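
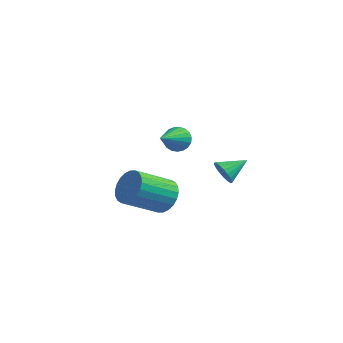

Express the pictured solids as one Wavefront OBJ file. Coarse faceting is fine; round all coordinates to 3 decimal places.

v -2.033 0.71 3.427
v -1.793 1.015 4.034
v -1.807 -0.91 4.153
v -2.087 0.997 4.085
v -2.372 0.93 4.024
v -2.599 0.824 3.859
v -2.727 0.699 3.619
v -2.736 0.576 3.346
v -2.623 0.476 3.088
v -2.408 0.416 2.888
v -2.129 0.408 2.781
v -1.833 0.451 2.786
v -1.571 0.54 2.902
v -1.39 0.658 3.109
v -1.319 0.785 3.371
v -1.373 0.899 3.642
v -1.54 0.981 3.877
v -0.786 -1.935 1.204
v 0.087 -2.245 1.415
v -0.721 -3.834 2.427
v -1.594 -3.525 2.216
v 0.017 -2.025 1.705
v -0.792 -3.614 2.717
v -0.176 -1.791 1.918
v -0.985 -3.38 2.93
v -0.462 -1.579 2.023
v -1.27 -3.168 3.035
v -0.796 -1.421 2.003
v -1.605 -3.01 3.015
v -1.13 -1.342 1.861
v -1.938 -2.931 2.873
v -1.411 -1.353 1.62
v -2.219 -2.942 2.632
v -1.596 -1.453 1.315
v -2.405 -3.042 2.327
v -1.659 -1.626 0.993
v -2.467 -3.215 2.005
v -1.588 -1.846 0.703
v -2.397 -3.435 1.715
v -1.395 -2.08 0.49
v -2.204 -3.669 1.502
v -1.11 -2.292 0.385
v -1.918 -3.881 1.397
v -0.775 -2.45 0.405
v -1.584 -4.039 1.417
v -0.442 -2.529 0.547
v -1.25 -4.118 1.559
v -0.161 -2.518 0.788
v -0.969 -4.107 1.8
v 0.025 -2.418 1.093
v -0.784 -4.007 2.105
v -0.601 2.305 1.045
v -0.253 1.872 1.503
v 0.001 3.395 1.615
v -0.062 1.887 1.273
v 0.037 1.974 1.004
v 0.025 2.118 0.742
v -0.096 2.294 0.532
v -0.304 2.472 0.411
v -0.563 2.622 0.399
v -0.829 2.716 0.499
v -1.055 2.74 0.693
v -1.203 2.688 0.948
v -1.247 2.57 1.22
v -1.18 2.406 1.461
v -1.012 2.225 1.631
v -0.773 2.058 1.698
v -0.505 1.933 1.653
f 2 1 4
f 2 4 3
f 4 1 5
f 4 5 3
f 5 1 6
f 5 6 3
f 6 1 7
f 6 7 3
f 7 1 8
f 7 8 3
f 8 1 9
f 8 9 3
f 9 1 10
f 9 10 3
f 10 1 11
f 10 11 3
f 11 1 12
f 11 12 3
f 12 1 13
f 12 13 3
f 13 1 14
f 13 14 3
f 14 1 15
f 14 15 3
f 15 1 16
f 15 16 3
f 16 1 17
f 16 17 3
f 17 1 2
f 17 2 3
f 19 18 22
f 19 22 20
f 20 22 23
f 20 23 21
f 22 18 24
f 22 24 23
f 23 24 25
f 23 25 21
f 24 18 26
f 24 26 25
f 25 26 27
f 25 27 21
f 26 18 28
f 26 28 27
f 27 28 29
f 27 29 21
f 28 18 30
f 28 30 29
f 29 30 31
f 29 31 21
f 30 18 32
f 30 32 31
f 31 32 33
f 31 33 21
f 32 18 34
f 32 34 33
f 33 34 35
f 33 35 21
f 34 18 36
f 34 36 35
f 35 36 37
f 35 37 21
f 36 18 38
f 36 38 37
f 37 38 39
f 37 39 21
f 38 18 40
f 38 40 39
f 39 40 41
f 39 41 21
f 40 18 42
f 40 42 41
f 41 42 43
f 41 43 21
f 42 18 44
f 42 44 43
f 43 44 45
f 43 45 21
f 44 18 46
f 44 46 45
f 45 46 47
f 45 47 21
f 46 18 48
f 46 48 47
f 47 48 49
f 47 49 21
f 48 18 50
f 48 50 49
f 49 50 51
f 49 51 21
f 50 18 19
f 50 19 51
f 51 19 20
f 51 20 21
f 53 52 55
f 53 55 54
f 55 52 56
f 55 56 54
f 56 52 57
f 56 57 54
f 57 52 58
f 57 58 54
f 58 52 59
f 58 59 54
f 59 52 60
f 59 60 54
f 60 52 61
f 60 61 54
f 61 52 62
f 61 62 54
f 62 52 63
f 62 63 54
f 63 52 64
f 63 64 54
f 64 52 65
f 64 65 54
f 65 52 66
f 65 66 54
f 66 52 67
f 66 67 54
f 67 52 68
f 67 68 54
f 68 52 53
f 68 53 54



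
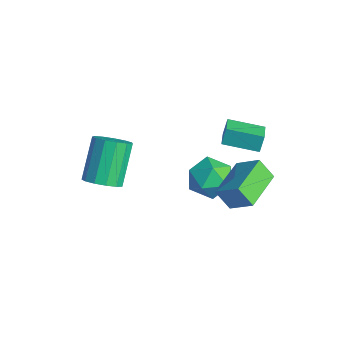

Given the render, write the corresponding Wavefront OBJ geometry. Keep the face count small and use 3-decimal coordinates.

v -2.279 -3.1 -1.401
v -1.516 -2.793 -1.115
v -2.519 -1.833 0.527
v -3.281 -2.14 0.241
v -1.695 -2.455 -1.422
v -2.698 -1.495 0.22
v -2.059 -2.322 -1.722
v -3.062 -1.362 -0.08
v -2.493 -2.435 -1.92
v -3.496 -1.476 -0.278
v -2.858 -2.76 -1.954
v -3.861 -1.801 -0.312
v -3.04 -3.193 -1.812
v -4.043 -2.233 -0.17
v -2.98 -3.596 -1.539
v -3.983 -2.636 0.103
v -2.697 -3.842 -1.223
v -3.7 -2.882 0.419
v -2.281 -3.852 -0.963
v -3.284 -2.892 0.679
v -1.865 -3.623 -0.842
v -2.868 -2.663 0.799
v -1.58 -3.228 -0.899
v -2.583 -2.269 0.743
v -2.23 2.282 -2.651
v -1.174 2.346 -3.001
v -1.866 0.714 -1.839
v -0.81 0.778 -2.189
v -1.185 1.487 -1.415
v -1.41 2.457 -1.917
v -1.63 0.603 -2.923
v -1.855 1.573 -3.425
v -0.803 1.309 -3.169
v -0.528 1.855 -2.237
v -2.512 1.205 -2.603
v -2.237 1.751 -1.671
v 1.17 0.626 2.684
v 1.051 0.889 3.441
v 0.291 1.145 2.365
v 0.171 1.408 3.121
v 2.029 1.892 2.379
v 1.909 2.155 3.135
v 1.149 2.411 2.059
v 1.03 2.674 2.816
v 1.37 0.264 -0.171
v 2.25 0.838 0.595
v 0.19 1.858 -0.011
v 1.07 2.432 0.755
v 1.85 0.708 -1.055
v 2.73 1.282 -0.289
v 0.67 2.302 -0.895
v 1.55 2.876 -0.129
f 2 1 5
f 2 5 3
f 3 5 6
f 3 6 4
f 5 1 7
f 5 7 6
f 6 7 8
f 6 8 4
f 7 1 9
f 7 9 8
f 8 9 10
f 8 10 4
f 9 1 11
f 9 11 10
f 10 11 12
f 10 12 4
f 11 1 13
f 11 13 12
f 12 13 14
f 12 14 4
f 13 1 15
f 13 15 14
f 14 15 16
f 14 16 4
f 15 1 17
f 15 17 16
f 16 17 18
f 16 18 4
f 17 1 19
f 17 19 18
f 18 19 20
f 18 20 4
f 19 1 21
f 19 21 20
f 20 21 22
f 20 22 4
f 21 1 23
f 21 23 22
f 22 23 24
f 22 24 4
f 23 1 2
f 23 2 24
f 24 2 3
f 24 3 4
f 25 36 30
f 25 30 26
f 25 26 32
f 25 32 35
f 25 35 36
f 26 30 34
f 30 36 29
f 36 35 27
f 35 32 31
f 32 26 33
f 28 34 29
f 28 29 27
f 28 27 31
f 28 31 33
f 28 33 34
f 29 34 30
f 27 29 36
f 31 27 35
f 33 31 32
f 34 33 26
f 38 40 37
f 41 38 37
f 37 40 39
f 39 41 37
f 38 44 40
f 42 38 41
f 42 44 38
f 40 44 39
f 43 41 39
f 39 44 43
f 43 42 41
f 44 42 43
f 46 48 45
f 49 46 45
f 45 48 47
f 47 49 45
f 46 52 48
f 50 46 49
f 50 52 46
f 48 52 47
f 51 49 47
f 47 52 51
f 51 50 49
f 52 50 51



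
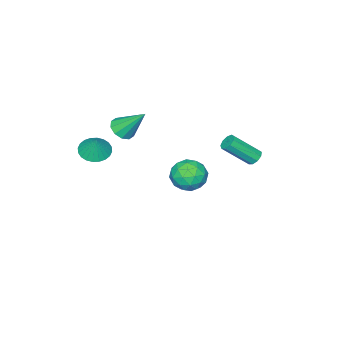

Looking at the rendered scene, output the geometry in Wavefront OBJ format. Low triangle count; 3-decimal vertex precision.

v -1.342 -3.558 -0.205
v -1.022 -4.077 0.314
v -1.718 -2.262 1.325
v -0.661 -3.781 0.151
v -0.56 -3.4 -0.147
v -0.758 -3.079 -0.467
v -1.179 -2.942 -0.687
v -1.662 -3.04 -0.723
v -2.023 -3.336 -0.561
v -2.124 -3.717 -0.262
v -1.926 -4.038 0.058
v -1.505 -4.175 0.278
v -2.947 4.127 0.171
v -2.51 4.345 -0.006
v -1.496 3.352 1.272
v -1.933 3.133 1.449
v -2.647 4.543 0.256
v -1.633 3.549 1.534
v -2.924 4.546 0.479
v -1.91 3.552 1.756
v -3.212 4.353 0.557
v -2.198 3.359 1.835
v -3.376 4.054 0.455
v -2.362 3.06 1.733
v -3.34 3.789 0.22
v -2.326 2.796 1.498
v -3.119 3.683 -0.038
v -2.105 2.689 1.24
v -2.818 3.784 -0.198
v -1.804 2.79 1.08
v -2.577 4.045 -0.185
v -1.563 3.052 1.092
v -4.268 -0.173 -4.323
v -3.287 -0.412 -4.795
v -3.873 -1.268 -2.945
v -2.892 -1.507 -3.417
v -3.078 -0.488 -3.005
v -3.323 0.188 -3.856
v -3.837 -1.868 -3.884
v -4.082 -1.192 -4.735
v -3.021 -1.46 -4.523
v -2.552 -0.607 -3.98
v -4.608 -1.073 -3.76
v -4.139 -0.22 -3.217
v -3.813 -0.197 -4.68
v -3.347 -1.483 -3.06
v -3.457 -0.885 -2.818
v -2.881 -1.025 -3.095
v -3.833 0.156 -4.128
v -3.257 0.016 -4.405
v -3.134 -0.029 -3.354
v -3.903 -1.696 -3.335
v -3.327 -1.836 -3.612
v -4.279 -0.655 -4.645
v -3.703 -0.795 -4.922
v -4.026 -1.651 -4.386
v -3.079 -0.953 -4.797
v -2.847 -1.596 -3.988
v -3.402 -1.809 -4.262
v -3.546 -1.411 -4.762
v -2.804 -0.452 -4.478
v -2.571 -1.095 -3.668
v -2.681 -0.496 -3.426
v -2.825 -0.099 -3.927
v -2.647 -1.067 -4.319
v -4.589 -0.585 -4.072
v -4.356 -1.228 -3.262
v -4.335 -1.581 -3.813
v -4.479 -1.184 -4.314
v -4.313 -0.084 -3.752
v -4.081 -0.727 -2.943
v -3.614 -0.269 -2.978
v -3.758 0.129 -3.478
v -4.513 -0.613 -3.421
v 1.012 -3.35 -0.562
v 1.872 -3.527 -0.764
v 1.368 -2.93 0.582
v 1.842 -3.195 -0.876
v 1.685 -2.888 -0.941
v 1.427 -2.65 -0.948
v 1.105 -2.519 -0.896
v 0.769 -2.515 -0.793
v 0.471 -2.637 -0.656
v 0.254 -2.869 -0.504
v 0.153 -3.173 -0.361
v 0.183 -3.504 -0.248
v 0.339 -3.812 -0.184
v 0.598 -4.05 -0.177
v 0.92 -4.181 -0.229
v 1.256 -4.185 -0.331
v 1.554 -4.062 -0.469
v 1.771 -3.831 -0.621
f 2 1 4
f 2 4 3
f 4 1 5
f 4 5 3
f 5 1 6
f 5 6 3
f 6 1 7
f 6 7 3
f 7 1 8
f 7 8 3
f 8 1 9
f 8 9 3
f 9 1 10
f 9 10 3
f 10 1 11
f 10 11 3
f 11 1 12
f 11 12 3
f 12 1 2
f 12 2 3
f 14 13 17
f 14 17 15
f 15 17 18
f 15 18 16
f 17 13 19
f 17 19 18
f 18 19 20
f 18 20 16
f 19 13 21
f 19 21 20
f 20 21 22
f 20 22 16
f 21 13 23
f 21 23 22
f 22 23 24
f 22 24 16
f 23 13 25
f 23 25 24
f 24 25 26
f 24 26 16
f 25 13 27
f 25 27 26
f 26 27 28
f 26 28 16
f 27 13 29
f 27 29 28
f 28 29 30
f 28 30 16
f 29 13 31
f 29 31 30
f 30 31 32
f 30 32 16
f 31 13 14
f 31 14 32
f 32 14 15
f 32 15 16
f 33 70 49
f 70 44 73
f 49 73 38
f 70 73 49
f 33 49 45
f 49 38 50
f 45 50 34
f 49 50 45
f 33 45 54
f 45 34 55
f 54 55 40
f 45 55 54
f 33 54 66
f 54 40 69
f 66 69 43
f 54 69 66
f 33 66 70
f 66 43 74
f 70 74 44
f 66 74 70
f 34 50 61
f 50 38 64
f 61 64 42
f 50 64 61
f 38 73 51
f 73 44 72
f 51 72 37
f 73 72 51
f 44 74 71
f 74 43 67
f 71 67 35
f 74 67 71
f 43 69 68
f 69 40 56
f 68 56 39
f 69 56 68
f 40 55 60
f 55 34 57
f 60 57 41
f 55 57 60
f 36 62 48
f 62 42 63
f 48 63 37
f 62 63 48
f 36 48 46
f 48 37 47
f 46 47 35
f 48 47 46
f 36 46 53
f 46 35 52
f 53 52 39
f 46 52 53
f 36 53 58
f 53 39 59
f 58 59 41
f 53 59 58
f 36 58 62
f 58 41 65
f 62 65 42
f 58 65 62
f 37 63 51
f 63 42 64
f 51 64 38
f 63 64 51
f 35 47 71
f 47 37 72
f 71 72 44
f 47 72 71
f 39 52 68
f 52 35 67
f 68 67 43
f 52 67 68
f 41 59 60
f 59 39 56
f 60 56 40
f 59 56 60
f 42 65 61
f 65 41 57
f 61 57 34
f 65 57 61
f 76 75 78
f 76 78 77
f 78 75 79
f 78 79 77
f 79 75 80
f 79 80 77
f 80 75 81
f 80 81 77
f 81 75 82
f 81 82 77
f 82 75 83
f 82 83 77
f 83 75 84
f 83 84 77
f 84 75 85
f 84 85 77
f 85 75 86
f 85 86 77
f 86 75 87
f 86 87 77
f 87 75 88
f 87 88 77
f 88 75 89
f 88 89 77
f 89 75 90
f 89 90 77
f 90 75 91
f 90 91 77
f 91 75 92
f 91 92 77
f 92 75 76
f 92 76 77



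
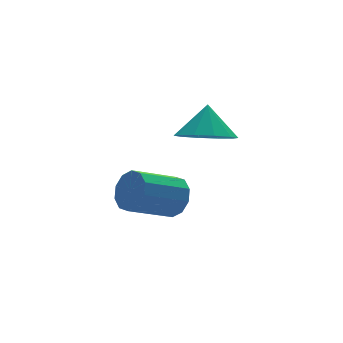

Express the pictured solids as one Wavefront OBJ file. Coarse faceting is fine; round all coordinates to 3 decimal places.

v -1.081 -1.445 0.553
v -0.251 -1.984 0.549
v -0.719 -0.895 1.627
v -0.14 -1.464 0.246
v -0.388 -0.937 0.06
v -0.902 -0.603 0.062
v -1.483 -0.591 0.252
v -1.911 -0.905 0.557
v -2.022 -1.425 0.859
v -1.773 -1.953 1.045
v -1.26 -2.286 1.043
v -0.679 -2.298 0.853
v -1.376 0.084 -2.848
v -1.091 0.515 -2.224
v -2.68 0.467 -1.467
v -2.964 0.036 -2.092
v -1.265 0.835 -2.567
v -2.853 0.787 -1.81
v -1.48 0.869 -3.018
v -3.069 0.821 -2.261
v -1.656 0.603 -3.404
v -3.244 0.555 -2.647
v -1.725 0.139 -3.577
v -3.313 0.091 -2.821
v -1.66 -0.347 -3.473
v -3.249 -0.395 -2.716
v -1.487 -0.667 -3.13
v -3.075 -0.715 -2.373
v -1.271 -0.701 -2.679
v -2.86 -0.749 -1.922
v -1.096 -0.435 -2.293
v -2.684 -0.483 -1.536
v -1.027 0.029 -2.119
v -2.615 -0.019 -1.363
f 2 1 4
f 2 4 3
f 4 1 5
f 4 5 3
f 5 1 6
f 5 6 3
f 6 1 7
f 6 7 3
f 7 1 8
f 7 8 3
f 8 1 9
f 8 9 3
f 9 1 10
f 9 10 3
f 10 1 11
f 10 11 3
f 11 1 12
f 11 12 3
f 12 1 2
f 12 2 3
f 14 13 17
f 14 17 15
f 15 17 18
f 15 18 16
f 17 13 19
f 17 19 18
f 18 19 20
f 18 20 16
f 19 13 21
f 19 21 20
f 20 21 22
f 20 22 16
f 21 13 23
f 21 23 22
f 22 23 24
f 22 24 16
f 23 13 25
f 23 25 24
f 24 25 26
f 24 26 16
f 25 13 27
f 25 27 26
f 26 27 28
f 26 28 16
f 27 13 29
f 27 29 28
f 28 29 30
f 28 30 16
f 29 13 31
f 29 31 30
f 30 31 32
f 30 32 16
f 31 13 33
f 31 33 32
f 32 33 34
f 32 34 16
f 33 13 14
f 33 14 34
f 34 14 15
f 34 15 16



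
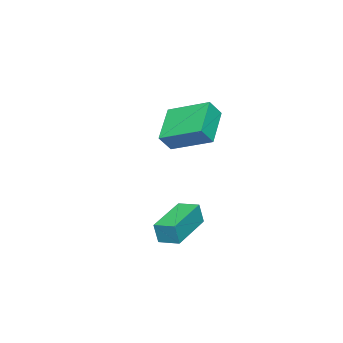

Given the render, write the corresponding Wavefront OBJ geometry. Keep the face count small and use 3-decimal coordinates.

v 1.088 2.934 -1.105
v 1.235 2.82 -0.224
v 1.092 3.787 -0.995
v 1.238 3.673 -0.114
v 3.042 2.967 -1.426
v 3.188 2.853 -0.545
v 3.045 3.82 -1.316
v 3.192 3.706 -0.435
v -2.966 0.655 2.209
v -3.024 2.427 2.892
v -1.463 1.066 1.269
v -1.521 2.838 1.952
v -2.459 0.402 2.908
v -2.517 2.174 3.591
v -0.956 0.813 1.968
v -1.014 2.585 2.651
f 2 4 1
f 5 2 1
f 1 4 3
f 3 5 1
f 2 8 4
f 6 2 5
f 6 8 2
f 4 8 3
f 7 5 3
f 3 8 7
f 7 6 5
f 8 6 7
f 10 12 9
f 13 10 9
f 9 12 11
f 11 13 9
f 10 16 12
f 14 10 13
f 14 16 10
f 12 16 11
f 15 13 11
f 11 16 15
f 15 14 13
f 16 14 15



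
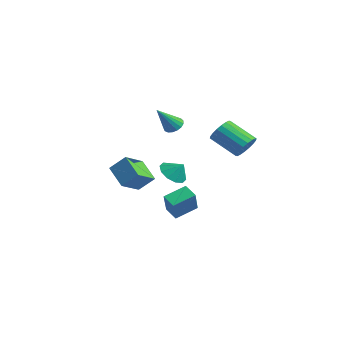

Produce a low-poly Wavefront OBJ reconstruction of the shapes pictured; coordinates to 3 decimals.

v 3.842 0.489 1.496
v 4.315 0.521 2.165
v 2.911 -0.217 3.193
v 2.438 -0.249 2.524
v 4.147 0.845 2.169
v 2.744 0.107 3.197
v 3.919 1.099 2.039
v 2.515 0.36 3.067
v 3.675 1.232 1.802
v 2.272 0.493 2.83
v 3.465 1.217 1.504
v 2.061 0.479 2.532
v 3.329 1.059 1.205
v 1.925 0.321 2.233
v 3.295 0.788 0.963
v 1.891 0.049 1.991
v 3.369 0.457 0.827
v 1.965 -0.281 1.855
v 3.536 0.133 0.823
v 2.133 -0.605 1.851
v 3.765 -0.12 0.953
v 2.361 -0.859 1.981
v 4.008 -0.253 1.19
v 2.605 -0.992 2.218
v 4.219 -0.239 1.488
v 2.815 -0.977 2.516
v 4.355 -0.081 1.787
v 2.951 -0.819 2.815
v 4.389 0.191 2.029
v 2.985 -0.548 3.057
v -1.309 -1.289 -4.527
v -1.154 0.069 -3.96
v -0.469 -1.204 -4.961
v -0.314 0.154 -4.394
v -0.506 -1.974 -3.106
v -0.351 -0.616 -2.539
v 0.334 -1.889 -3.54
v 0.489 -0.531 -2.973
v -4.055 0.929 -3.048
v -3.271 0.589 -3.486
v -3.465 1.291 -2.272
v -3.361 1.144 -3.676
v -3.715 1.617 -3.626
v -4.2 1.827 -3.356
v -4.629 1.695 -2.968
v -4.839 1.27 -2.611
v -4.749 0.715 -2.421
v -4.395 0.242 -2.47
v -3.91 0.032 -2.741
v -3.481 0.164 -3.128
v -0.791 -4.506 -1.831
v -2.138 -4.47 -0.931
v -1.25 -3.129 -2.573
v -2.597 -3.094 -1.674
v -0.183 -3.826 -0.946
v -1.53 -3.791 -0.047
v -0.642 -2.45 -1.689
v -1.989 -2.414 -0.789
v -3.64 0.711 0.893
v -3.337 1.173 1.254
v -3.48 -0.531 2.347
v -3.643 1.213 1.322
v -3.948 1.138 1.291
v -4.183 0.965 1.169
v -4.293 0.734 0.984
v -4.254 0.498 0.778
v -4.074 0.311 0.598
v -3.795 0.215 0.486
v -3.48 0.233 0.467
v -3.202 0.361 0.545
v -3.024 0.569 0.703
v -2.988 0.81 0.905
v -3.101 1.028 1.103
f 2 1 5
f 2 5 3
f 3 5 6
f 3 6 4
f 5 1 7
f 5 7 6
f 6 7 8
f 6 8 4
f 7 1 9
f 7 9 8
f 8 9 10
f 8 10 4
f 9 1 11
f 9 11 10
f 10 11 12
f 10 12 4
f 11 1 13
f 11 13 12
f 12 13 14
f 12 14 4
f 13 1 15
f 13 15 14
f 14 15 16
f 14 16 4
f 15 1 17
f 15 17 16
f 16 17 18
f 16 18 4
f 17 1 19
f 17 19 18
f 18 19 20
f 18 20 4
f 19 1 21
f 19 21 20
f 20 21 22
f 20 22 4
f 21 1 23
f 21 23 22
f 22 23 24
f 22 24 4
f 23 1 25
f 23 25 24
f 24 25 26
f 24 26 4
f 25 1 27
f 25 27 26
f 26 27 28
f 26 28 4
f 27 1 29
f 27 29 28
f 28 29 30
f 28 30 4
f 29 1 2
f 29 2 30
f 30 2 3
f 30 3 4
f 32 34 31
f 35 32 31
f 31 34 33
f 33 35 31
f 32 38 34
f 36 32 35
f 36 38 32
f 34 38 33
f 37 35 33
f 33 38 37
f 37 36 35
f 38 36 37
f 40 39 42
f 40 42 41
f 42 39 43
f 42 43 41
f 43 39 44
f 43 44 41
f 44 39 45
f 44 45 41
f 45 39 46
f 45 46 41
f 46 39 47
f 46 47 41
f 47 39 48
f 47 48 41
f 48 39 49
f 48 49 41
f 49 39 50
f 49 50 41
f 50 39 40
f 50 40 41
f 52 54 51
f 55 52 51
f 51 54 53
f 53 55 51
f 52 58 54
f 56 52 55
f 56 58 52
f 54 58 53
f 57 55 53
f 53 58 57
f 57 56 55
f 58 56 57
f 60 59 62
f 60 62 61
f 62 59 63
f 62 63 61
f 63 59 64
f 63 64 61
f 64 59 65
f 64 65 61
f 65 59 66
f 65 66 61
f 66 59 67
f 66 67 61
f 67 59 68
f 67 68 61
f 68 59 69
f 68 69 61
f 69 59 70
f 69 70 61
f 70 59 71
f 70 71 61
f 71 59 72
f 71 72 61
f 72 59 73
f 72 73 61
f 73 59 60
f 73 60 61



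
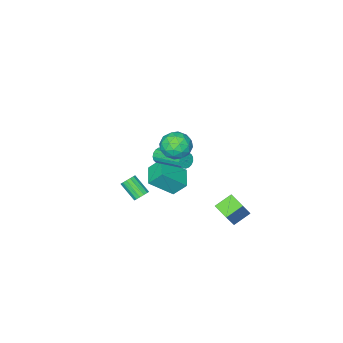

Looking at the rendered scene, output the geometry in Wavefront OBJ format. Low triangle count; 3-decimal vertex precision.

v -2.875 -2.241 -3.998
v -3.387 -1.616 -3.071
v -1.986 -1.159 -4.236
v -2.498 -0.535 -3.308
v -1.622 -3.005 -2.792
v -2.134 -2.381 -1.864
v -0.733 -1.924 -3.029
v -1.245 -1.299 -2.102
v 1.6 0.363 -1.291
v 1.77 0.076 -1.676
v 1.911 -0.97 -0.835
v 1.74 -0.683 -0.449
v 1.986 0.187 -1.574
v 2.127 -0.859 -0.732
v 2.098 0.346 -1.395
v 2.239 -0.7 -0.554
v 2.077 0.509 -1.189
v 2.218 -0.537 -0.347
v 1.928 0.633 -1.01
v 2.069 -0.413 -0.168
v 1.691 0.685 -0.906
v 1.832 -0.361 -0.064
v 1.429 0.65 -0.905
v 1.57 -0.396 -0.064
v 1.213 0.539 -1.008
v 1.354 -0.507 -0.166
v 1.101 0.38 -1.186
v 1.242 -0.666 -0.345
v 1.122 0.217 -1.393
v 1.263 -0.829 -0.551
v 1.271 0.093 -1.572
v 1.412 -0.953 -0.73
v 1.508 0.041 -1.676
v 1.649 -1.005 -0.834
v -0.421 2.296 3.718
v 0.25 2.476 4.407
v 0.67 1.544 2.853
v 1.341 1.724 3.542
v 0.612 1.097 3.721
v -0.062 1.562 4.256
v 0.982 2.458 3.004
v 0.308 2.923 3.539
v 1.117 2.577 3.965
v 0.888 1.735 4.408
v 0.032 2.285 2.852
v -0.197 1.443 3.295
v -0.181 2.452 4.139
v 1.101 1.568 3.121
v 0.673 1.199 3.227
v 1.067 1.306 3.631
v -0.364 1.914 4.05
v 0.03 2.02 4.454
v 0.243 1.21 4.051
v 0.89 2 2.806
v 1.284 2.106 3.21
v -0.147 2.714 3.629
v 0.247 2.821 4.033
v 0.677 2.81 3.209
v 0.723 2.617 4.284
v 1.364 2.175 3.775
v 1.153 2.607 3.459
v 0.756 2.88 3.774
v 0.588 2.123 4.544
v 1.229 1.681 4.036
v 0.801 1.312 4.141
v 0.405 1.585 4.455
v 1.098 2.182 4.285
v -0.309 2.339 3.224
v 0.332 1.897 2.716
v 0.515 2.435 2.805
v 0.119 2.708 3.119
v -0.444 1.845 3.485
v 0.197 1.403 2.976
v 0.164 1.14 3.486
v -0.233 1.413 3.801
v -0.178 1.838 2.975
v 0.259 0.346 1.585
v 0.468 0.533 1.123
v 0.209 2.521 1.814
v 0.001 2.334 2.275
v 0.214 0.517 1.075
v -0.044 2.505 1.765
v -0.029 0.462 1.143
v -0.287 2.45 1.833
v -0.206 0.38 1.313
v -0.464 2.368 2.003
v -0.276 0.291 1.544
v -0.535 2.278 2.235
v -0.224 0.214 1.786
v -0.483 2.201 2.476
v -0.061 0.167 1.981
v -0.32 2.155 2.671
v 0.175 0.161 2.085
v -0.084 2.149 2.775
v 0.431 0.198 2.075
v 0.172 2.186 2.765
v 0.647 0.269 1.953
v 0.388 2.257 2.643
v 0.775 0.357 1.746
v 0.516 2.345 2.436
v 0.784 0.443 1.502
v 0.526 2.431 2.193
v 0.673 0.507 1.278
v 0.415 2.494 1.968
v -3.197 1.848 -4.659
v -4.246 2.071 -4.057
v -3.154 2.883 -4.966
v -4.202 3.106 -4.363
v -2.198 2.274 -3.077
v -3.246 2.497 -2.474
v -2.154 3.309 -3.383
v -3.203 3.532 -2.781
f 2 4 1
f 5 2 1
f 1 4 3
f 3 5 1
f 2 8 4
f 6 2 5
f 6 8 2
f 4 8 3
f 7 5 3
f 3 8 7
f 7 6 5
f 8 6 7
f 10 9 13
f 10 13 11
f 11 13 14
f 11 14 12
f 13 9 15
f 13 15 14
f 14 15 16
f 14 16 12
f 15 9 17
f 15 17 16
f 16 17 18
f 16 18 12
f 17 9 19
f 17 19 18
f 18 19 20
f 18 20 12
f 19 9 21
f 19 21 20
f 20 21 22
f 20 22 12
f 21 9 23
f 21 23 22
f 22 23 24
f 22 24 12
f 23 9 25
f 23 25 24
f 24 25 26
f 24 26 12
f 25 9 27
f 25 27 26
f 26 27 28
f 26 28 12
f 27 9 29
f 27 29 28
f 28 29 30
f 28 30 12
f 29 9 31
f 29 31 30
f 30 31 32
f 30 32 12
f 31 9 33
f 31 33 32
f 32 33 34
f 32 34 12
f 33 9 10
f 33 10 34
f 34 10 11
f 34 11 12
f 35 72 51
f 72 46 75
f 51 75 40
f 72 75 51
f 35 51 47
f 51 40 52
f 47 52 36
f 51 52 47
f 35 47 56
f 47 36 57
f 56 57 42
f 47 57 56
f 35 56 68
f 56 42 71
f 68 71 45
f 56 71 68
f 35 68 72
f 68 45 76
f 72 76 46
f 68 76 72
f 36 52 63
f 52 40 66
f 63 66 44
f 52 66 63
f 40 75 53
f 75 46 74
f 53 74 39
f 75 74 53
f 46 76 73
f 76 45 69
f 73 69 37
f 76 69 73
f 45 71 70
f 71 42 58
f 70 58 41
f 71 58 70
f 42 57 62
f 57 36 59
f 62 59 43
f 57 59 62
f 38 64 50
f 64 44 65
f 50 65 39
f 64 65 50
f 38 50 48
f 50 39 49
f 48 49 37
f 50 49 48
f 38 48 55
f 48 37 54
f 55 54 41
f 48 54 55
f 38 55 60
f 55 41 61
f 60 61 43
f 55 61 60
f 38 60 64
f 60 43 67
f 64 67 44
f 60 67 64
f 39 65 53
f 65 44 66
f 53 66 40
f 65 66 53
f 37 49 73
f 49 39 74
f 73 74 46
f 49 74 73
f 41 54 70
f 54 37 69
f 70 69 45
f 54 69 70
f 43 61 62
f 61 41 58
f 62 58 42
f 61 58 62
f 44 67 63
f 67 43 59
f 63 59 36
f 67 59 63
f 78 77 81
f 78 81 79
f 79 81 82
f 79 82 80
f 81 77 83
f 81 83 82
f 82 83 84
f 82 84 80
f 83 77 85
f 83 85 84
f 84 85 86
f 84 86 80
f 85 77 87
f 85 87 86
f 86 87 88
f 86 88 80
f 87 77 89
f 87 89 88
f 88 89 90
f 88 90 80
f 89 77 91
f 89 91 90
f 90 91 92
f 90 92 80
f 91 77 93
f 91 93 92
f 92 93 94
f 92 94 80
f 93 77 95
f 93 95 94
f 94 95 96
f 94 96 80
f 95 77 97
f 95 97 96
f 96 97 98
f 96 98 80
f 97 77 99
f 97 99 98
f 98 99 100
f 98 100 80
f 99 77 101
f 99 101 100
f 100 101 102
f 100 102 80
f 101 77 103
f 101 103 102
f 102 103 104
f 102 104 80
f 103 77 78
f 103 78 104
f 104 78 79
f 104 79 80
f 106 108 105
f 109 106 105
f 105 108 107
f 107 109 105
f 106 112 108
f 110 106 109
f 110 112 106
f 108 112 107
f 111 109 107
f 107 112 111
f 111 110 109
f 112 110 111



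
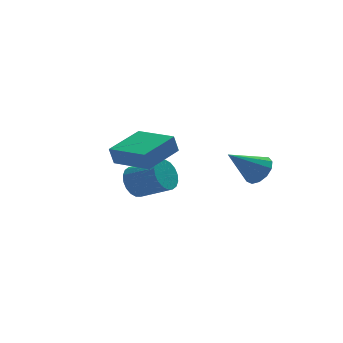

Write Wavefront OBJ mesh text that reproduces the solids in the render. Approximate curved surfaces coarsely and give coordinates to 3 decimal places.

v 4.443 -2.505 1.099
v 4.959 -2.759 1.684
v 3.017 -2.635 2.301
v 4.944 -2.298 1.715
v 4.769 -1.903 1.55
v 4.491 -1.699 1.242
v 4.198 -1.752 0.889
v 3.983 -2.043 0.602
v 3.914 -2.481 0.473
v 4.013 -2.927 0.543
v 4.248 -3.239 0.789
v 4.546 -3.318 1.133
v 4.811 -3.139 1.467
v 0.401 3.318 -2.014
v 0.838 3.207 -2.793
v 2.057 2.191 -1.965
v 1.619 2.302 -1.186
v 1.008 3.536 -2.641
v 2.227 2.52 -1.813
v 1.059 3.822 -2.365
v 2.278 2.806 -1.536
v 0.979 4.008 -2.019
v 2.198 2.992 -1.191
v 0.784 4.057 -1.673
v 2.003 3.041 -0.844
v 0.514 3.96 -1.394
v 1.733 2.944 -0.565
v 0.221 3.736 -1.238
v 1.44 2.72 -0.409
v -0.037 3.429 -1.235
v 1.182 2.413 -0.407
v -0.207 3.1 -1.387
v 1.012 2.084 -0.559
v -0.258 2.814 -1.664
v 0.961 1.798 -0.835
v -0.178 2.628 -2.009
v 1.041 1.612 -1.181
v 0.017 2.579 -2.356
v 1.236 1.563 -1.527
v 0.287 2.676 -2.635
v 1.506 1.66 -1.806
v 0.58 2.9 -2.791
v 1.799 1.884 -1.962
v -1.644 -1.402 1.798
v -1.852 -1.382 2.653
v -0.069 -0.274 2.156
v -0.277 -0.254 3.011
v -0.523 -3.066 2.109
v -0.731 -3.046 2.964
v 1.052 -1.938 2.467
v 0.844 -1.918 3.322
f 2 1 4
f 2 4 3
f 4 1 5
f 4 5 3
f 5 1 6
f 5 6 3
f 6 1 7
f 6 7 3
f 7 1 8
f 7 8 3
f 8 1 9
f 8 9 3
f 9 1 10
f 9 10 3
f 10 1 11
f 10 11 3
f 11 1 12
f 11 12 3
f 12 1 13
f 12 13 3
f 13 1 2
f 13 2 3
f 15 14 18
f 15 18 16
f 16 18 19
f 16 19 17
f 18 14 20
f 18 20 19
f 19 20 21
f 19 21 17
f 20 14 22
f 20 22 21
f 21 22 23
f 21 23 17
f 22 14 24
f 22 24 23
f 23 24 25
f 23 25 17
f 24 14 26
f 24 26 25
f 25 26 27
f 25 27 17
f 26 14 28
f 26 28 27
f 27 28 29
f 27 29 17
f 28 14 30
f 28 30 29
f 29 30 31
f 29 31 17
f 30 14 32
f 30 32 31
f 31 32 33
f 31 33 17
f 32 14 34
f 32 34 33
f 33 34 35
f 33 35 17
f 34 14 36
f 34 36 35
f 35 36 37
f 35 37 17
f 36 14 38
f 36 38 37
f 37 38 39
f 37 39 17
f 38 14 40
f 38 40 39
f 39 40 41
f 39 41 17
f 40 14 42
f 40 42 41
f 41 42 43
f 41 43 17
f 42 14 15
f 42 15 43
f 43 15 16
f 43 16 17
f 45 47 44
f 48 45 44
f 44 47 46
f 46 48 44
f 45 51 47
f 49 45 48
f 49 51 45
f 47 51 46
f 50 48 46
f 46 51 50
f 50 49 48
f 51 49 50



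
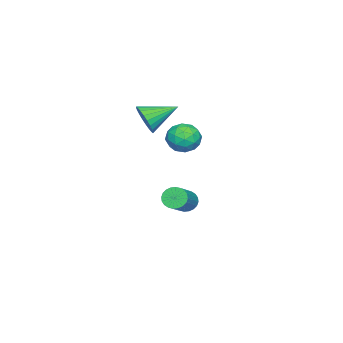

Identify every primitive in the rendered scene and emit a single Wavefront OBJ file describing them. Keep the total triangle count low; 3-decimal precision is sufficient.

v 2.032 -2.414 2.387
v 2.486 -2.409 3.152
v 0.928 -1.206 3.033
v 2.652 -2.161 2.973
v 2.723 -1.953 2.705
v 2.689 -1.814 2.388
v 2.555 -1.767 2.071
v 2.342 -1.818 1.802
v 2.081 -1.96 1.622
v 1.813 -2.172 1.559
v 1.578 -2.42 1.621
v 1.412 -2.667 1.8
v 1.341 -2.876 2.068
v 1.375 -3.014 2.385
v 1.509 -3.061 2.702
v 1.722 -3.01 2.971
v 1.983 -2.868 3.151
v 2.252 -2.657 3.214
v -0.737 -1.583 -4.135
v -0.396 -1.495 -4.693
v 1.217 -1.33 -3.684
v 0.877 -1.417 -3.125
v -0.458 -1.252 -4.634
v 1.155 -1.087 -3.624
v -0.563 -1.06 -4.498
v 1.05 -0.894 -3.489
v -0.694 -0.947 -4.307
v 0.919 -0.782 -3.298
v -0.831 -0.931 -4.09
v 0.782 -0.766 -3.081
v -0.954 -1.014 -3.88
v 0.659 -0.849 -2.87
v -1.044 -1.184 -3.708
v 0.569 -1.018 -2.699
v -1.087 -1.414 -3.602
v 0.526 -1.249 -2.592
v -1.077 -1.67 -3.576
v 0.536 -1.505 -2.567
v -1.015 -1.913 -3.636
v 0.598 -1.748 -2.626
v -0.91 -2.106 -3.771
v 0.703 -1.94 -2.762
v -0.779 -2.218 -3.962
v 0.834 -2.053 -2.953
v -0.642 -2.234 -4.179
v 0.971 -2.069 -3.17
v -0.519 -2.151 -4.39
v 1.094 -1.986 -3.38
v -0.429 -1.982 -4.561
v 1.184 -1.816 -3.552
v -0.386 -1.751 -4.668
v 1.227 -1.586 -3.658
v 2.287 0.461 1.999
v 2.969 0.576 1.433
v 3.071 -0.496 2.747
v 3.753 -0.381 2.181
v 3.518 0.278 2.737
v 3.033 0.87 2.274
v 3.007 -0.79 1.906
v 2.522 -0.198 1.443
v 3.413 -0.197 1.375
v 3.729 0.463 1.888
v 2.311 -0.383 2.292
v 2.627 0.277 2.805
v 2.559 0.603 1.65
v 3.481 -0.523 2.53
v 3.343 -0.135 2.857
v 3.743 -0.068 2.523
v 2.597 0.775 2.145
v 2.998 0.843 1.812
v 3.321 0.667 2.578
v 3.042 -0.763 2.368
v 3.443 -0.695 2.035
v 2.297 0.148 1.657
v 2.697 0.215 1.323
v 2.719 -0.587 1.602
v 3.221 0.216 1.283
v 3.682 -0.347 1.723
v 3.243 -0.587 1.561
v 2.959 -0.239 1.289
v 3.407 0.604 1.585
v 3.867 0.041 2.025
v 3.73 0.428 2.351
v 3.445 0.776 2.08
v 3.668 0.149 1.551
v 2.173 0.039 2.155
v 2.633 -0.524 2.595
v 2.595 -0.696 2.1
v 2.31 -0.348 1.829
v 2.358 0.427 2.457
v 2.819 -0.136 2.897
v 3.081 0.319 2.891
v 2.797 0.667 2.619
v 2.372 -0.069 2.629
f 2 1 4
f 2 4 3
f 4 1 5
f 4 5 3
f 5 1 6
f 5 6 3
f 6 1 7
f 6 7 3
f 7 1 8
f 7 8 3
f 8 1 9
f 8 9 3
f 9 1 10
f 9 10 3
f 10 1 11
f 10 11 3
f 11 1 12
f 11 12 3
f 12 1 13
f 12 13 3
f 13 1 14
f 13 14 3
f 14 1 15
f 14 15 3
f 15 1 16
f 15 16 3
f 16 1 17
f 16 17 3
f 17 1 18
f 17 18 3
f 18 1 2
f 18 2 3
f 20 19 23
f 20 23 21
f 21 23 24
f 21 24 22
f 23 19 25
f 23 25 24
f 24 25 26
f 24 26 22
f 25 19 27
f 25 27 26
f 26 27 28
f 26 28 22
f 27 19 29
f 27 29 28
f 28 29 30
f 28 30 22
f 29 19 31
f 29 31 30
f 30 31 32
f 30 32 22
f 31 19 33
f 31 33 32
f 32 33 34
f 32 34 22
f 33 19 35
f 33 35 34
f 34 35 36
f 34 36 22
f 35 19 37
f 35 37 36
f 36 37 38
f 36 38 22
f 37 19 39
f 37 39 38
f 38 39 40
f 38 40 22
f 39 19 41
f 39 41 40
f 40 41 42
f 40 42 22
f 41 19 43
f 41 43 42
f 42 43 44
f 42 44 22
f 43 19 45
f 43 45 44
f 44 45 46
f 44 46 22
f 45 19 47
f 45 47 46
f 46 47 48
f 46 48 22
f 47 19 49
f 47 49 48
f 48 49 50
f 48 50 22
f 49 19 51
f 49 51 50
f 50 51 52
f 50 52 22
f 51 19 20
f 51 20 52
f 52 20 21
f 52 21 22
f 53 90 69
f 90 64 93
f 69 93 58
f 90 93 69
f 53 69 65
f 69 58 70
f 65 70 54
f 69 70 65
f 53 65 74
f 65 54 75
f 74 75 60
f 65 75 74
f 53 74 86
f 74 60 89
f 86 89 63
f 74 89 86
f 53 86 90
f 86 63 94
f 90 94 64
f 86 94 90
f 54 70 81
f 70 58 84
f 81 84 62
f 70 84 81
f 58 93 71
f 93 64 92
f 71 92 57
f 93 92 71
f 64 94 91
f 94 63 87
f 91 87 55
f 94 87 91
f 63 89 88
f 89 60 76
f 88 76 59
f 89 76 88
f 60 75 80
f 75 54 77
f 80 77 61
f 75 77 80
f 56 82 68
f 82 62 83
f 68 83 57
f 82 83 68
f 56 68 66
f 68 57 67
f 66 67 55
f 68 67 66
f 56 66 73
f 66 55 72
f 73 72 59
f 66 72 73
f 56 73 78
f 73 59 79
f 78 79 61
f 73 79 78
f 56 78 82
f 78 61 85
f 82 85 62
f 78 85 82
f 57 83 71
f 83 62 84
f 71 84 58
f 83 84 71
f 55 67 91
f 67 57 92
f 91 92 64
f 67 92 91
f 59 72 88
f 72 55 87
f 88 87 63
f 72 87 88
f 61 79 80
f 79 59 76
f 80 76 60
f 79 76 80
f 62 85 81
f 85 61 77
f 81 77 54
f 85 77 81



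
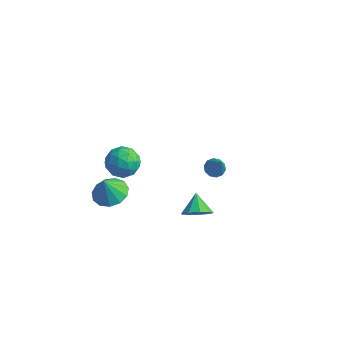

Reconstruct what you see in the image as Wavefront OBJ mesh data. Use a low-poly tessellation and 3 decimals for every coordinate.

v 3.667 -2.175 -0.951
v 4.396 -2.05 -0.474
v 3.053 -1.345 -0.229
v 4.382 -1.661 -0.933
v 4.033 -1.513 -1.401
v 3.513 -1.675 -1.658
v 3.066 -2.07 -1.584
v 2.9 -2.515 -1.214
v 3.093 -2.801 -0.721
v 3.555 -2.794 -0.335
v 4.07 -2.497 -0.237
v -0.427 -3.505 2.446
v 0.123 -2.923 3.061
v 0.117 -4.837 3.219
v 0.667 -4.255 3.834
v -0.341 -4.247 3.898
v -0.677 -3.424 3.42
v 0.917 -4.336 2.86
v 0.581 -3.513 2.382
v 0.953 -3.437 3.317
v 0.176 -3.382 3.959
v 0.064 -4.378 2.321
v -0.713 -4.323 2.963
v -0.2 -3.097 2.686
v 0.44 -4.663 3.594
v -0.152 -4.658 3.632
v 0.17 -4.316 3.994
v -0.67 -3.391 2.897
v -0.347 -3.05 3.258
v -0.619 -3.828 3.75
v 0.587 -4.71 3.022
v 0.91 -4.369 3.383
v 0.07 -3.444 2.286
v 0.392 -3.102 2.648
v 0.859 -3.932 2.53
v 0.611 -3.057 3.198
v 0.931 -3.84 3.652
v 1.078 -3.888 3.08
v 0.88 -3.404 2.799
v 0.154 -3.025 3.575
v 0.474 -3.808 4.029
v -0.118 -3.803 4.067
v -0.316 -3.319 3.786
v 0.642 -3.327 3.726
v -0.234 -3.952 2.251
v 0.086 -4.735 2.705
v 0.556 -4.441 2.494
v 0.358 -3.957 2.213
v -0.691 -3.92 2.628
v -0.371 -4.703 3.082
v -0.64 -4.356 3.481
v -0.838 -3.872 3.2
v -0.402 -4.433 2.554
v 1.049 3.641 -3.781
v 1.42 3.246 -4.122
v 1.851 3.079 -2.259
v 1.606 3.593 -4.092
v 1.58 3.959 -3.944
v 1.351 4.203 -3.733
v 1.006 4.232 -3.54
v 0.678 4.036 -3.44
v 0.492 3.688 -3.47
v 0.518 3.323 -3.619
v 0.747 3.079 -3.829
v 1.091 3.049 -4.022
v -1.235 -3.233 -1.132
v -0.217 -3.088 -0.976
v -1.385 -3.587 0.172
v -0.476 -2.574 -0.866
v -0.975 -2.269 -0.84
v -1.557 -2.27 -0.908
v -2.037 -2.576 -1.046
v -2.262 -3.091 -1.212
v -2.161 -3.651 -1.353
v -1.766 -4.078 -1.423
v -1.202 -4.237 -1.401
v -0.649 -4.077 -1.294
v -0.282 -3.648 -1.135
f 2 1 4
f 2 4 3
f 4 1 5
f 4 5 3
f 5 1 6
f 5 6 3
f 6 1 7
f 6 7 3
f 7 1 8
f 7 8 3
f 8 1 9
f 8 9 3
f 9 1 10
f 9 10 3
f 10 1 11
f 10 11 3
f 11 1 2
f 11 2 3
f 12 49 28
f 49 23 52
f 28 52 17
f 49 52 28
f 12 28 24
f 28 17 29
f 24 29 13
f 28 29 24
f 12 24 33
f 24 13 34
f 33 34 19
f 24 34 33
f 12 33 45
f 33 19 48
f 45 48 22
f 33 48 45
f 12 45 49
f 45 22 53
f 49 53 23
f 45 53 49
f 13 29 40
f 29 17 43
f 40 43 21
f 29 43 40
f 17 52 30
f 52 23 51
f 30 51 16
f 52 51 30
f 23 53 50
f 53 22 46
f 50 46 14
f 53 46 50
f 22 48 47
f 48 19 35
f 47 35 18
f 48 35 47
f 19 34 39
f 34 13 36
f 39 36 20
f 34 36 39
f 15 41 27
f 41 21 42
f 27 42 16
f 41 42 27
f 15 27 25
f 27 16 26
f 25 26 14
f 27 26 25
f 15 25 32
f 25 14 31
f 32 31 18
f 25 31 32
f 15 32 37
f 32 18 38
f 37 38 20
f 32 38 37
f 15 37 41
f 37 20 44
f 41 44 21
f 37 44 41
f 16 42 30
f 42 21 43
f 30 43 17
f 42 43 30
f 14 26 50
f 26 16 51
f 50 51 23
f 26 51 50
f 18 31 47
f 31 14 46
f 47 46 22
f 31 46 47
f 20 38 39
f 38 18 35
f 39 35 19
f 38 35 39
f 21 44 40
f 44 20 36
f 40 36 13
f 44 36 40
f 55 54 57
f 55 57 56
f 57 54 58
f 57 58 56
f 58 54 59
f 58 59 56
f 59 54 60
f 59 60 56
f 60 54 61
f 60 61 56
f 61 54 62
f 61 62 56
f 62 54 63
f 62 63 56
f 63 54 64
f 63 64 56
f 64 54 65
f 64 65 56
f 65 54 55
f 65 55 56
f 67 66 69
f 67 69 68
f 69 66 70
f 69 70 68
f 70 66 71
f 70 71 68
f 71 66 72
f 71 72 68
f 72 66 73
f 72 73 68
f 73 66 74
f 73 74 68
f 74 66 75
f 74 75 68
f 75 66 76
f 75 76 68
f 76 66 77
f 76 77 68
f 77 66 78
f 77 78 68
f 78 66 67
f 78 67 68



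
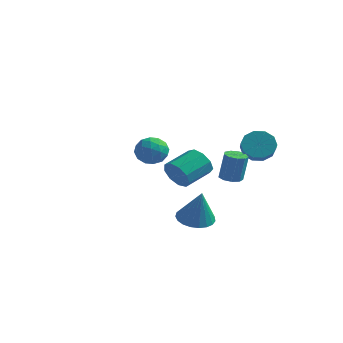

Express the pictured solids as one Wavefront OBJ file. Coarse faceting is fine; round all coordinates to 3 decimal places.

v 2.813 1.407 0.659
v 3.43 1.737 0.539
v 3.745 1.803 2.341
v 3.127 1.473 2.461
v 3.074 2.063 0.589
v 3.389 2.13 2.391
v 2.595 2.083 0.672
v 2.91 2.149 2.474
v 2.219 1.786 0.749
v 2.534 1.852 2.55
v 2.12 1.311 0.784
v 2.435 1.378 2.585
v 2.345 0.882 0.76
v 2.66 0.948 2.562
v 2.789 0.698 0.69
v 3.104 0.764 2.491
v 3.244 0.845 0.605
v 3.559 0.912 2.406
v 3.497 1.256 0.545
v 3.812 1.322 2.347
v 0.903 -1.18 1.255
v 1.366 -1.622 2.037
v 1.839 0.059 2.706
v 1.377 0.5 1.925
v 1.811 -1.539 1.515
v 2.284 0.141 2.184
v 1.831 -1.289 0.871
v 2.304 0.392 1.541
v 1.417 -0.987 0.408
v 1.89 0.693 1.077
v 0.763 -0.776 0.34
v 1.236 0.904 1.01
v 0.174 -0.754 0.701
v 0.647 0.926 1.371
v -0.073 -0.932 1.321
v 0.4 0.749 1.991
v 0.136 -1.225 1.911
v 0.609 0.455 2.58
v 0.705 -1.498 2.193
v 1.178 0.183 2.863
v 3.665 2.924 2.712
v 4.173 2.651 1.871
v 4.703 1.864 2.446
v 4.195 2.136 3.288
v 4.51 3.094 2.167
v 5.04 2.307 2.742
v 4.524 3.472 2.671
v 5.054 2.685 3.246
v 4.21 3.641 3.191
v 4.74 2.854 3.766
v 3.688 3.535 3.528
v 4.218 2.748 4.104
v 3.157 3.196 3.554
v 3.687 2.409 4.129
v 2.82 2.753 3.258
v 3.35 1.966 3.833
v 2.806 2.375 2.754
v 3.336 1.588 3.329
v 3.12 2.206 2.234
v 3.65 1.419 2.809
v 3.642 2.312 1.896
v 4.172 1.525 2.472
v -3.451 3.484 1.163
v -2.467 3.07 1.346
v -4.133 1.87 1.174
v -3.149 1.456 1.357
v -3.645 2.034 2.127
v -3.224 3.031 2.12
v -3.376 1.909 0.4
v -2.955 2.906 0.393
v -2.421 2.096 0.875
v -2.587 2.173 1.942
v -4.013 2.767 0.578
v -4.179 2.844 1.645
v -2.899 3.419 1.254
v -3.701 1.521 1.266
v -3.993 1.861 1.719
v -3.415 1.617 1.826
v -3.344 3.396 1.709
v -2.766 3.152 1.816
v -3.458 2.543 2.275
v -3.834 1.788 0.704
v -3.256 1.544 0.811
v -3.185 3.323 0.694
v -2.607 3.079 0.801
v -3.142 2.397 0.245
v -2.294 2.603 1.084
v -2.695 1.654 1.09
v -2.828 1.92 0.528
v -2.58 2.507 0.524
v -2.392 2.648 1.712
v -2.793 1.699 1.718
v -3.084 2.039 2.17
v -2.836 2.625 2.167
v -2.365 2.076 1.434
v -3.807 3.241 0.802
v -4.208 2.292 0.808
v -3.764 2.315 0.353
v -3.516 2.901 0.35
v -3.905 3.286 1.43
v -4.306 2.337 1.436
v -4.02 2.433 1.996
v -3.772 3.02 1.992
v -4.235 2.864 1.086
v 3.652 -3.437 -0.664
v 4.332 -2.588 -0.729
v 4.308 -3.803 1.404
v 3.953 -2.393 -0.575
v 3.522 -2.38 -0.436
v 3.113 -2.549 -0.336
v 2.798 -2.871 -0.293
v 2.63 -3.292 -0.314
v 2.639 -3.738 -0.396
v 2.824 -4.131 -0.524
v 3.151 -4.405 -0.676
v 3.565 -4.512 -0.826
v 3.995 -4.432 -0.948
v 4.365 -4.181 -1.021
v 4.612 -3.801 -1.032
v 4.693 -3.358 -0.98
v 4.594 -2.929 -0.873
f 2 1 5
f 2 5 3
f 3 5 6
f 3 6 4
f 5 1 7
f 5 7 6
f 6 7 8
f 6 8 4
f 7 1 9
f 7 9 8
f 8 9 10
f 8 10 4
f 9 1 11
f 9 11 10
f 10 11 12
f 10 12 4
f 11 1 13
f 11 13 12
f 12 13 14
f 12 14 4
f 13 1 15
f 13 15 14
f 14 15 16
f 14 16 4
f 15 1 17
f 15 17 16
f 16 17 18
f 16 18 4
f 17 1 19
f 17 19 18
f 18 19 20
f 18 20 4
f 19 1 2
f 19 2 20
f 20 2 3
f 20 3 4
f 22 21 25
f 22 25 23
f 23 25 26
f 23 26 24
f 25 21 27
f 25 27 26
f 26 27 28
f 26 28 24
f 27 21 29
f 27 29 28
f 28 29 30
f 28 30 24
f 29 21 31
f 29 31 30
f 30 31 32
f 30 32 24
f 31 21 33
f 31 33 32
f 32 33 34
f 32 34 24
f 33 21 35
f 33 35 34
f 34 35 36
f 34 36 24
f 35 21 37
f 35 37 36
f 36 37 38
f 36 38 24
f 37 21 39
f 37 39 38
f 38 39 40
f 38 40 24
f 39 21 22
f 39 22 40
f 40 22 23
f 40 23 24
f 42 41 45
f 42 45 43
f 43 45 46
f 43 46 44
f 45 41 47
f 45 47 46
f 46 47 48
f 46 48 44
f 47 41 49
f 47 49 48
f 48 49 50
f 48 50 44
f 49 41 51
f 49 51 50
f 50 51 52
f 50 52 44
f 51 41 53
f 51 53 52
f 52 53 54
f 52 54 44
f 53 41 55
f 53 55 54
f 54 55 56
f 54 56 44
f 55 41 57
f 55 57 56
f 56 57 58
f 56 58 44
f 57 41 59
f 57 59 58
f 58 59 60
f 58 60 44
f 59 41 61
f 59 61 60
f 60 61 62
f 60 62 44
f 61 41 42
f 61 42 62
f 62 42 43
f 62 43 44
f 63 100 79
f 100 74 103
f 79 103 68
f 100 103 79
f 63 79 75
f 79 68 80
f 75 80 64
f 79 80 75
f 63 75 84
f 75 64 85
f 84 85 70
f 75 85 84
f 63 84 96
f 84 70 99
f 96 99 73
f 84 99 96
f 63 96 100
f 96 73 104
f 100 104 74
f 96 104 100
f 64 80 91
f 80 68 94
f 91 94 72
f 80 94 91
f 68 103 81
f 103 74 102
f 81 102 67
f 103 102 81
f 74 104 101
f 104 73 97
f 101 97 65
f 104 97 101
f 73 99 98
f 99 70 86
f 98 86 69
f 99 86 98
f 70 85 90
f 85 64 87
f 90 87 71
f 85 87 90
f 66 92 78
f 92 72 93
f 78 93 67
f 92 93 78
f 66 78 76
f 78 67 77
f 76 77 65
f 78 77 76
f 66 76 83
f 76 65 82
f 83 82 69
f 76 82 83
f 66 83 88
f 83 69 89
f 88 89 71
f 83 89 88
f 66 88 92
f 88 71 95
f 92 95 72
f 88 95 92
f 67 93 81
f 93 72 94
f 81 94 68
f 93 94 81
f 65 77 101
f 77 67 102
f 101 102 74
f 77 102 101
f 69 82 98
f 82 65 97
f 98 97 73
f 82 97 98
f 71 89 90
f 89 69 86
f 90 86 70
f 89 86 90
f 72 95 91
f 95 71 87
f 91 87 64
f 95 87 91
f 106 105 108
f 106 108 107
f 108 105 109
f 108 109 107
f 109 105 110
f 109 110 107
f 110 105 111
f 110 111 107
f 111 105 112
f 111 112 107
f 112 105 113
f 112 113 107
f 113 105 114
f 113 114 107
f 114 105 115
f 114 115 107
f 115 105 116
f 115 116 107
f 116 105 117
f 116 117 107
f 117 105 118
f 117 118 107
f 118 105 119
f 118 119 107
f 119 105 120
f 119 120 107
f 120 105 121
f 120 121 107
f 121 105 106
f 121 106 107



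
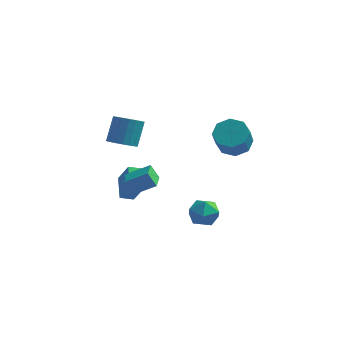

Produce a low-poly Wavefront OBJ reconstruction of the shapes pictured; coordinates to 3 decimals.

v -2.609 -4.611 -0.579
v -1.346 -4.183 0.149
v -2.929 -3.297 -0.798
v -1.665 -2.869 -0.07
v -2.135 -4.631 -1.39
v -0.871 -4.203 -0.662
v -2.454 -3.317 -1.609
v -1.191 -2.889 -0.881
v -2.641 -4.353 2.178
v -1.887 -4.625 2.3
v -1.806 -3.799 3.644
v -2.559 -3.527 3.522
v -1.832 -4.344 2.123
v -1.751 -3.518 3.468
v -1.917 -4.064 1.956
v -1.836 -3.238 3.301
v -2.127 -3.834 1.828
v -2.046 -3.008 3.172
v -2.425 -3.693 1.76
v -2.344 -2.868 3.104
v -2.761 -3.667 1.764
v -2.68 -2.841 3.108
v -3.076 -3.76 1.84
v -2.995 -2.934 3.184
v -3.316 -3.955 1.974
v -3.235 -3.129 3.318
v -3.439 -4.218 2.143
v -3.357 -3.393 3.488
v -3.423 -4.506 2.319
v -3.342 -3.68 3.663
v -3.273 -4.766 2.47
v -3.192 -3.94 3.814
v -3.013 -4.956 2.57
v -2.932 -4.13 3.915
v -2.689 -5.041 2.603
v -2.608 -4.215 3.948
v -2.356 -5.007 2.562
v -2.275 -4.181 3.907
v -2.073 -4.86 2.455
v -1.992 -4.034 3.799
v 0.046 -1.81 -4.017
v 0.664 -1.08 -4.009
v 1.136 -2.74 -3.431
v 1.754 -2.01 -3.423
v 1.01 -2.012 -2.822
v 0.336 -1.438 -3.184
v 1.464 -2.382 -4.256
v 0.79 -1.808 -4.618
v 1.541 -1.434 -4.157
v 1.26 -1.205 -3.271
v 0.54 -2.615 -4.169
v 0.259 -2.386 -3.283
v 2.562 -2.178 2.095
v 3.399 -2.485 1.769
v 3.516 -3.47 2.999
v 2.678 -3.162 3.325
v 3.467 -1.917 2.218
v 3.584 -2.902 3.448
v 3.004 -1.501 2.594
v 3.121 -2.486 3.824
v 2.282 -1.482 2.679
v 2.399 -2.467 3.909
v 1.724 -1.87 2.421
v 1.841 -2.855 3.651
v 1.656 -2.438 1.972
v 1.773 -3.423 3.202
v 2.119 -2.854 1.596
v 2.236 -3.839 2.826
v 2.841 -2.873 1.511
v 2.958 -3.858 2.741
v -4.052 -1.108 -4.117
v -4.601 0.14 -3.447
v -3.416 -0.693 -4.369
v -3.965 0.556 -3.699
v -3.335 -1.456 -2.881
v -3.884 -0.207 -2.211
v -2.699 -1.04 -3.133
v -3.248 0.208 -2.463
f 2 4 1
f 5 2 1
f 1 4 3
f 3 5 1
f 2 8 4
f 6 2 5
f 6 8 2
f 4 8 3
f 7 5 3
f 3 8 7
f 7 6 5
f 8 6 7
f 10 9 13
f 10 13 11
f 11 13 14
f 11 14 12
f 13 9 15
f 13 15 14
f 14 15 16
f 14 16 12
f 15 9 17
f 15 17 16
f 16 17 18
f 16 18 12
f 17 9 19
f 17 19 18
f 18 19 20
f 18 20 12
f 19 9 21
f 19 21 20
f 20 21 22
f 20 22 12
f 21 9 23
f 21 23 22
f 22 23 24
f 22 24 12
f 23 9 25
f 23 25 24
f 24 25 26
f 24 26 12
f 25 9 27
f 25 27 26
f 26 27 28
f 26 28 12
f 27 9 29
f 27 29 28
f 28 29 30
f 28 30 12
f 29 9 31
f 29 31 30
f 30 31 32
f 30 32 12
f 31 9 33
f 31 33 32
f 32 33 34
f 32 34 12
f 33 9 35
f 33 35 34
f 34 35 36
f 34 36 12
f 35 9 37
f 35 37 36
f 36 37 38
f 36 38 12
f 37 9 39
f 37 39 38
f 38 39 40
f 38 40 12
f 39 9 10
f 39 10 40
f 40 10 11
f 40 11 12
f 41 52 46
f 41 46 42
f 41 42 48
f 41 48 51
f 41 51 52
f 42 46 50
f 46 52 45
f 52 51 43
f 51 48 47
f 48 42 49
f 44 50 45
f 44 45 43
f 44 43 47
f 44 47 49
f 44 49 50
f 45 50 46
f 43 45 52
f 47 43 51
f 49 47 48
f 50 49 42
f 54 53 57
f 54 57 55
f 55 57 58
f 55 58 56
f 57 53 59
f 57 59 58
f 58 59 60
f 58 60 56
f 59 53 61
f 59 61 60
f 60 61 62
f 60 62 56
f 61 53 63
f 61 63 62
f 62 63 64
f 62 64 56
f 63 53 65
f 63 65 64
f 64 65 66
f 64 66 56
f 65 53 67
f 65 67 66
f 66 67 68
f 66 68 56
f 67 53 69
f 67 69 68
f 68 69 70
f 68 70 56
f 69 53 54
f 69 54 70
f 70 54 55
f 70 55 56
f 72 74 71
f 75 72 71
f 71 74 73
f 73 75 71
f 72 78 74
f 76 72 75
f 76 78 72
f 74 78 73
f 77 75 73
f 73 78 77
f 77 76 75
f 78 76 77



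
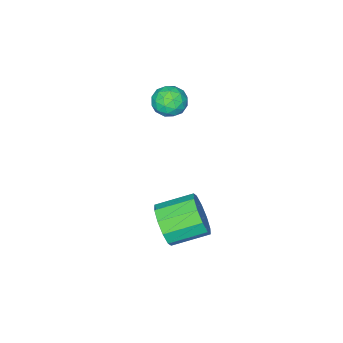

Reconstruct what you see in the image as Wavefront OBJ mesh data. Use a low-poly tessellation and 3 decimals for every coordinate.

v -1.269 -3.172 2.273
v -0.564 -3.414 1.781
v -1.896 -4.446 1.999
v -1.191 -4.688 1.507
v -1.11 -4.605 2.393
v -0.722 -3.817 2.562
v -1.738 -4.043 1.218
v -1.35 -3.255 1.387
v -0.853 -3.952 1.128
v -0.465 -4.299 1.854
v -1.995 -3.561 1.926
v -1.607 -3.908 2.652
v -0.861 -3.181 2.051
v -1.599 -4.679 1.729
v -1.551 -4.63 2.25
v -1.136 -4.772 1.96
v -0.954 -3.419 2.51
v -0.54 -3.561 2.221
v -0.861 -4.26 2.581
v -1.92 -4.299 1.559
v -1.506 -4.441 1.27
v -1.324 -3.088 1.82
v -0.909 -3.23 1.53
v -1.599 -3.6 1.199
v -0.617 -3.639 1.378
v -0.986 -4.388 1.217
v -1.307 -4.009 1.047
v -1.079 -3.546 1.147
v -0.389 -3.844 1.805
v -0.758 -4.592 1.644
v -0.71 -4.544 2.165
v -0.482 -4.081 2.264
v -0.559 -4.16 1.421
v -1.702 -3.268 2.136
v -2.071 -4.016 1.975
v -1.978 -3.779 1.516
v -1.75 -3.316 1.615
v -1.474 -3.472 2.563
v -1.843 -4.221 2.402
v -1.381 -4.314 2.633
v -1.153 -3.851 2.733
v -1.901 -3.7 2.359
v 3.863 0.616 -0.283
v 4.428 0.864 0.591
v 3.103 1.891 1.157
v 2.537 1.644 0.283
v 4.572 1.308 0.122
v 3.246 2.335 0.688
v 4.445 1.487 -0.501
v 3.119 2.515 0.065
v 4.095 1.334 -1.042
v 2.77 2.362 -0.475
v 3.657 0.907 -1.292
v 2.332 1.934 -0.726
v 3.297 0.369 -1.157
v 1.972 1.396 -0.591
v 3.154 -0.075 -0.688
v 1.828 0.952 -0.122
v 3.281 -0.255 -0.065
v 1.955 0.773 0.501
v 3.63 -0.102 0.475
v 2.305 0.926 1.042
v 4.068 0.326 0.726
v 2.743 1.353 1.292
f 1 38 17
f 38 12 41
f 17 41 6
f 38 41 17
f 1 17 13
f 17 6 18
f 13 18 2
f 17 18 13
f 1 13 22
f 13 2 23
f 22 23 8
f 13 23 22
f 1 22 34
f 22 8 37
f 34 37 11
f 22 37 34
f 1 34 38
f 34 11 42
f 38 42 12
f 34 42 38
f 2 18 29
f 18 6 32
f 29 32 10
f 18 32 29
f 6 41 19
f 41 12 40
f 19 40 5
f 41 40 19
f 12 42 39
f 42 11 35
f 39 35 3
f 42 35 39
f 11 37 36
f 37 8 24
f 36 24 7
f 37 24 36
f 8 23 28
f 23 2 25
f 28 25 9
f 23 25 28
f 4 30 16
f 30 10 31
f 16 31 5
f 30 31 16
f 4 16 14
f 16 5 15
f 14 15 3
f 16 15 14
f 4 14 21
f 14 3 20
f 21 20 7
f 14 20 21
f 4 21 26
f 21 7 27
f 26 27 9
f 21 27 26
f 4 26 30
f 26 9 33
f 30 33 10
f 26 33 30
f 5 31 19
f 31 10 32
f 19 32 6
f 31 32 19
f 3 15 39
f 15 5 40
f 39 40 12
f 15 40 39
f 7 20 36
f 20 3 35
f 36 35 11
f 20 35 36
f 9 27 28
f 27 7 24
f 28 24 8
f 27 24 28
f 10 33 29
f 33 9 25
f 29 25 2
f 33 25 29
f 44 43 47
f 44 47 45
f 45 47 48
f 45 48 46
f 47 43 49
f 47 49 48
f 48 49 50
f 48 50 46
f 49 43 51
f 49 51 50
f 50 51 52
f 50 52 46
f 51 43 53
f 51 53 52
f 52 53 54
f 52 54 46
f 53 43 55
f 53 55 54
f 54 55 56
f 54 56 46
f 55 43 57
f 55 57 56
f 56 57 58
f 56 58 46
f 57 43 59
f 57 59 58
f 58 59 60
f 58 60 46
f 59 43 61
f 59 61 60
f 60 61 62
f 60 62 46
f 61 43 63
f 61 63 62
f 62 63 64
f 62 64 46
f 63 43 44
f 63 44 64
f 64 44 45
f 64 45 46



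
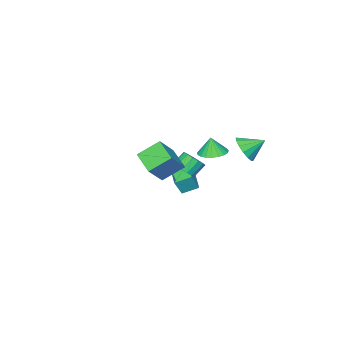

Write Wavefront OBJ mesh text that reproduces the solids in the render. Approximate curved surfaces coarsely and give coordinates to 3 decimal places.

v -3.226 1.937 2.122
v -2.486 2.509 2.377
v -4.074 2.723 2.818
v -2.658 2.704 1.948
v -2.983 2.693 1.565
v -3.372 2.48 1.331
v -3.723 2.121 1.309
v -3.94 1.713 1.505
v -3.966 1.365 1.866
v -3.794 1.17 2.295
v -3.469 1.181 2.678
v -3.079 1.394 2.912
v -2.729 1.753 2.934
v -2.512 2.161 2.738
v -3.72 -0.993 0.615
v -2.931 -1.457 0.521
v -3.66 -1.127 1.785
v -2.808 -1.096 0.556
v -2.842 -0.718 0.601
v -3.029 -0.387 0.648
v -3.335 -0.161 0.69
v -3.707 -0.079 0.718
v -4.082 -0.155 0.729
v -4.394 -0.376 0.72
v -4.59 -0.704 0.693
v -4.635 -1.081 0.652
v -4.522 -1.444 0.604
v -4.271 -1.728 0.559
v -3.924 -1.886 0.523
v -3.542 -1.889 0.503
v -3.191 -1.737 0.502
v 2.102 2.375 2.639
v 2.621 2.739 3.02
v 1.957 2.929 3.743
v 1.438 2.565 3.361
v 2.456 3.005 2.799
v 1.792 3.195 3.522
v 2.197 3.102 2.535
v 1.532 3.291 3.257
v 1.912 3.004 2.298
v 1.247 3.194 3.021
v 1.678 2.738 2.153
v 1.013 2.927 2.876
v 1.558 2.374 2.138
v 0.893 2.564 2.86
v 1.583 2.011 2.257
v 0.919 2.201 2.98
v 1.748 1.745 2.478
v 1.084 1.935 3.201
v 2.008 1.649 2.743
v 1.343 1.838 3.465
v 2.293 1.746 2.979
v 1.628 1.936 3.702
v 2.527 2.013 3.124
v 1.862 2.202 3.847
v 2.647 2.376 3.14
v 1.982 2.566 3.862
v 3.69 2.348 2.459
v 3.198 0.953 3.042
v 2.691 3.082 3.373
v 2.199 1.687 3.956
v 4.781 2.433 3.584
v 4.289 1.038 4.167
v 3.782 3.167 4.498
v 3.29 1.772 5.081
v -4.202 -2.909 -2.085
v -3.722 -3.054 -1.073
v -3.186 -1.577 -2.377
v -2.706 -1.722 -1.364
v -3.454 -3.578 -2.536
v -2.974 -3.723 -1.523
v -2.438 -2.246 -2.827
v -1.958 -2.391 -1.815
f 2 1 4
f 2 4 3
f 4 1 5
f 4 5 3
f 5 1 6
f 5 6 3
f 6 1 7
f 6 7 3
f 7 1 8
f 7 8 3
f 8 1 9
f 8 9 3
f 9 1 10
f 9 10 3
f 10 1 11
f 10 11 3
f 11 1 12
f 11 12 3
f 12 1 13
f 12 13 3
f 13 1 14
f 13 14 3
f 14 1 2
f 14 2 3
f 16 15 18
f 16 18 17
f 18 15 19
f 18 19 17
f 19 15 20
f 19 20 17
f 20 15 21
f 20 21 17
f 21 15 22
f 21 22 17
f 22 15 23
f 22 23 17
f 23 15 24
f 23 24 17
f 24 15 25
f 24 25 17
f 25 15 26
f 25 26 17
f 26 15 27
f 26 27 17
f 27 15 28
f 27 28 17
f 28 15 29
f 28 29 17
f 29 15 30
f 29 30 17
f 30 15 31
f 30 31 17
f 31 15 16
f 31 16 17
f 33 32 36
f 33 36 34
f 34 36 37
f 34 37 35
f 36 32 38
f 36 38 37
f 37 38 39
f 37 39 35
f 38 32 40
f 38 40 39
f 39 40 41
f 39 41 35
f 40 32 42
f 40 42 41
f 41 42 43
f 41 43 35
f 42 32 44
f 42 44 43
f 43 44 45
f 43 45 35
f 44 32 46
f 44 46 45
f 45 46 47
f 45 47 35
f 46 32 48
f 46 48 47
f 47 48 49
f 47 49 35
f 48 32 50
f 48 50 49
f 49 50 51
f 49 51 35
f 50 32 52
f 50 52 51
f 51 52 53
f 51 53 35
f 52 32 54
f 52 54 53
f 53 54 55
f 53 55 35
f 54 32 56
f 54 56 55
f 55 56 57
f 55 57 35
f 56 32 33
f 56 33 57
f 57 33 34
f 57 34 35
f 59 61 58
f 62 59 58
f 58 61 60
f 60 62 58
f 59 65 61
f 63 59 62
f 63 65 59
f 61 65 60
f 64 62 60
f 60 65 64
f 64 63 62
f 65 63 64
f 67 69 66
f 70 67 66
f 66 69 68
f 68 70 66
f 67 73 69
f 71 67 70
f 71 73 67
f 69 73 68
f 72 70 68
f 68 73 72
f 72 71 70
f 73 71 72



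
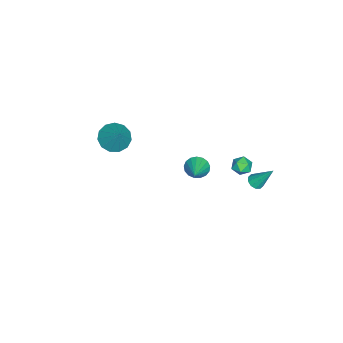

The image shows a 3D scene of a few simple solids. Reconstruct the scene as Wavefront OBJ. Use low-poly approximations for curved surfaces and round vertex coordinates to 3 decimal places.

v -3.351 3.091 -4.625
v -3.049 3.451 -4.891
v -3.269 4.109 -3.155
v -3.369 3.535 -4.932
v -3.683 3.45 -4.855
v -3.869 3.228 -4.691
v -3.858 2.953 -4.501
v -3.653 2.731 -4.359
v -3.333 2.647 -4.319
v -3.02 2.732 -4.395
v -2.833 2.955 -4.559
v -2.844 3.229 -4.749
v -0.139 -4.175 0.442
v 0.67 -4.187 -0.073
v 0.759 -3.505 1.838
v 0.443 -3.704 -0.159
v 0.03 -3.371 -0.053
v -0.436 -3.293 0.209
v -0.808 -3.495 0.546
v -0.968 -3.913 0.85
v -0.864 -4.414 1.024
v -0.531 -4.84 1.014
v -0.073 -5.054 0.822
v 0.364 -4.99 0.51
v 0.641 -4.667 0.176
v 3.138 1.594 2.912
v 3.396 1.866 2.333
v 4.482 1.886 3.648
v 3.257 2.124 2.485
v 3.09 2.26 2.736
v 2.934 2.244 3.027
v 2.825 2.078 3.291
v 2.788 1.803 3.469
v 2.831 1.479 3.519
v 2.944 1.182 3.43
v 3.101 0.979 3.222
v 3.268 0.917 2.943
v 3.404 1.011 2.657
v 3.479 1.238 2.43
v 3.477 1.547 2.313
v 1.188 3.962 1.285
v 1.578 3.536 1.54
v 0.402 3.324 1.42
v 0.792 2.898 1.675
v 0.664 3.434 1.984
v 1.15 3.828 1.9
v 0.83 3.032 1.06
v 1.316 3.426 0.976
v 1.356 2.961 1.401
v 1.254 3.21 1.972
v 0.726 3.65 0.988
v 0.624 3.899 1.559
f 2 1 4
f 2 4 3
f 4 1 5
f 4 5 3
f 5 1 6
f 5 6 3
f 6 1 7
f 6 7 3
f 7 1 8
f 7 8 3
f 8 1 9
f 8 9 3
f 9 1 10
f 9 10 3
f 10 1 11
f 10 11 3
f 11 1 12
f 11 12 3
f 12 1 2
f 12 2 3
f 14 13 16
f 14 16 15
f 16 13 17
f 16 17 15
f 17 13 18
f 17 18 15
f 18 13 19
f 18 19 15
f 19 13 20
f 19 20 15
f 20 13 21
f 20 21 15
f 21 13 22
f 21 22 15
f 22 13 23
f 22 23 15
f 23 13 24
f 23 24 15
f 24 13 25
f 24 25 15
f 25 13 14
f 25 14 15
f 27 26 29
f 27 29 28
f 29 26 30
f 29 30 28
f 30 26 31
f 30 31 28
f 31 26 32
f 31 32 28
f 32 26 33
f 32 33 28
f 33 26 34
f 33 34 28
f 34 26 35
f 34 35 28
f 35 26 36
f 35 36 28
f 36 26 37
f 36 37 28
f 37 26 38
f 37 38 28
f 38 26 39
f 38 39 28
f 39 26 40
f 39 40 28
f 40 26 27
f 40 27 28
f 41 52 46
f 41 46 42
f 41 42 48
f 41 48 51
f 41 51 52
f 42 46 50
f 46 52 45
f 52 51 43
f 51 48 47
f 48 42 49
f 44 50 45
f 44 45 43
f 44 43 47
f 44 47 49
f 44 49 50
f 45 50 46
f 43 45 52
f 47 43 51
f 49 47 48
f 50 49 42



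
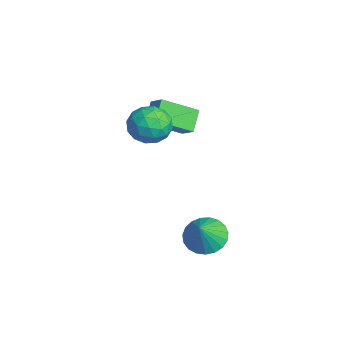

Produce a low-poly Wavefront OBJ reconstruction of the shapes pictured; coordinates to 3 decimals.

v -1.836 -3.193 1.127
v -1.43 -3.523 1.941
v -3.13 -4.017 1.439
v -2.724 -4.347 2.253
v -2.974 -3.415 2.179
v -2.174 -2.906 1.987
v -2.386 -4.634 1.393
v -1.586 -4.125 1.201
v -1.77 -4.413 2.106
v -2.133 -3.66 2.592
v -2.427 -3.88 0.788
v -2.79 -3.127 1.274
v -1.52 -3.286 1.507
v -3.04 -4.254 1.873
v -3.187 -3.707 1.83
v -2.949 -3.9 2.308
v -1.957 -2.923 1.534
v -1.718 -3.117 2.012
v -2.625 -3.053 2.152
v -2.842 -4.423 1.368
v -2.603 -4.617 1.846
v -1.611 -3.64 1.072
v -1.373 -3.833 1.55
v -1.935 -4.487 1.228
v -1.481 -4.003 2.082
v -2.241 -4.487 2.265
v -2.043 -4.656 1.76
v -1.573 -4.357 1.647
v -1.694 -3.56 2.368
v -2.455 -4.044 2.551
v -2.601 -3.497 2.508
v -2.131 -3.197 2.394
v -1.894 -4.083 2.464
v -2.105 -3.496 0.829
v -2.866 -3.98 1.012
v -2.429 -4.343 0.986
v -1.959 -4.043 0.872
v -2.319 -3.053 1.115
v -3.079 -3.537 1.298
v -2.987 -3.183 1.733
v -2.517 -2.884 1.62
v -2.666 -3.457 0.916
v 1.178 -2.518 -2.642
v 1.714 -1.795 -2.664
v 1.822 -2.962 -1.578
v 1.434 -1.678 -2.446
v 1.11 -1.706 -2.261
v 0.797 -1.874 -2.143
v 0.55 -2.153 -2.11
v 0.413 -2.496 -2.17
v 0.407 -2.843 -2.311
v 0.535 -3.133 -2.509
v 0.774 -3.317 -2.731
v 1.083 -3.363 -2.937
v 1.409 -3.263 -3.092
v 1.694 -3.034 -3.169
v 1.891 -2.716 -3.155
v 1.964 -2.364 -3.053
v 1.902 -2.038 -2.879
v -4.49 -1.551 0.543
v -4.585 -3.09 1.413
v -3.796 -1.295 1.072
v -3.891 -2.833 1.943
v -3.769 -2.007 -0.183
v -3.864 -3.545 0.688
v -3.075 -1.75 0.347
v -3.17 -3.289 1.217
f 1 38 17
f 38 12 41
f 17 41 6
f 38 41 17
f 1 17 13
f 17 6 18
f 13 18 2
f 17 18 13
f 1 13 22
f 13 2 23
f 22 23 8
f 13 23 22
f 1 22 34
f 22 8 37
f 34 37 11
f 22 37 34
f 1 34 38
f 34 11 42
f 38 42 12
f 34 42 38
f 2 18 29
f 18 6 32
f 29 32 10
f 18 32 29
f 6 41 19
f 41 12 40
f 19 40 5
f 41 40 19
f 12 42 39
f 42 11 35
f 39 35 3
f 42 35 39
f 11 37 36
f 37 8 24
f 36 24 7
f 37 24 36
f 8 23 28
f 23 2 25
f 28 25 9
f 23 25 28
f 4 30 16
f 30 10 31
f 16 31 5
f 30 31 16
f 4 16 14
f 16 5 15
f 14 15 3
f 16 15 14
f 4 14 21
f 14 3 20
f 21 20 7
f 14 20 21
f 4 21 26
f 21 7 27
f 26 27 9
f 21 27 26
f 4 26 30
f 26 9 33
f 30 33 10
f 26 33 30
f 5 31 19
f 31 10 32
f 19 32 6
f 31 32 19
f 3 15 39
f 15 5 40
f 39 40 12
f 15 40 39
f 7 20 36
f 20 3 35
f 36 35 11
f 20 35 36
f 9 27 28
f 27 7 24
f 28 24 8
f 27 24 28
f 10 33 29
f 33 9 25
f 29 25 2
f 33 25 29
f 44 43 46
f 44 46 45
f 46 43 47
f 46 47 45
f 47 43 48
f 47 48 45
f 48 43 49
f 48 49 45
f 49 43 50
f 49 50 45
f 50 43 51
f 50 51 45
f 51 43 52
f 51 52 45
f 52 43 53
f 52 53 45
f 53 43 54
f 53 54 45
f 54 43 55
f 54 55 45
f 55 43 56
f 55 56 45
f 56 43 57
f 56 57 45
f 57 43 58
f 57 58 45
f 58 43 59
f 58 59 45
f 59 43 44
f 59 44 45
f 61 63 60
f 64 61 60
f 60 63 62
f 62 64 60
f 61 67 63
f 65 61 64
f 65 67 61
f 63 67 62
f 66 64 62
f 62 67 66
f 66 65 64
f 67 65 66



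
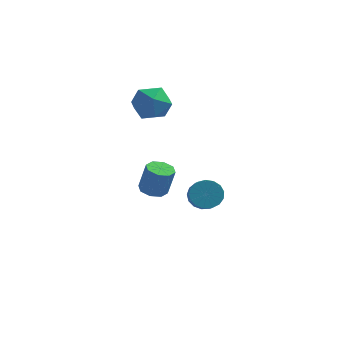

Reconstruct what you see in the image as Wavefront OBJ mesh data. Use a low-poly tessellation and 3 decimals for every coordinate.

v -0.644 1.686 -4.321
v -0.095 1.176 -4.448
v 0.293 1.204 -2.886
v -0.256 1.714 -2.759
v 0.092 1.723 -4.505
v 0.481 1.752 -2.943
v -0.151 2.249 -4.454
v 0.237 2.277 -2.892
v -0.684 2.445 -4.325
v -0.295 2.473 -2.763
v -1.193 2.196 -4.194
v -0.805 2.224 -2.632
v -1.381 1.648 -4.137
v -0.992 1.677 -2.575
v -1.137 1.123 -4.188
v -0.749 1.151 -2.626
v -0.605 0.927 -4.317
v -0.216 0.955 -2.755
v -1.197 3.314 0.608
v -0.273 3.438 1.293
v -1.567 1.662 1.407
v -0.643 1.786 2.092
v -1.566 2.468 2.236
v -1.338 3.489 1.743
v -0.502 1.611 0.957
v -0.274 2.632 0.464
v 0.156 2.386 1.509
v -0.502 2.915 2.3
v -1.338 2.185 0.4
v -1.996 2.714 1.191
v 3.085 -3.179 -1.096
v 3.43 -3.541 -1.733
v 3.72 -4.343 -1.121
v 3.375 -3.981 -0.484
v 3.715 -3.324 -1.585
v 4.005 -4.126 -0.972
v 3.855 -3.074 -1.324
v 4.145 -3.876 -0.711
v 3.819 -2.848 -1.011
v 4.109 -3.649 -0.398
v 3.615 -2.698 -0.718
v 3.905 -3.499 -0.105
v 3.289 -2.658 -0.511
v 3.579 -3.459 0.102
v 2.917 -2.737 -0.439
v 3.207 -3.539 0.174
v 2.583 -2.918 -0.517
v 2.873 -3.72 0.096
v 2.364 -3.159 -0.728
v 2.654 -3.96 -0.115
v 2.31 -3.404 -1.024
v 2.6 -4.206 -0.411
v 2.434 -3.598 -1.336
v 2.724 -4.399 -0.723
v 2.707 -3.696 -1.593
v 2.997 -4.497 -0.98
v 3.066 -3.675 -1.737
v 3.357 -4.477 -1.124
f 2 1 5
f 2 5 3
f 3 5 6
f 3 6 4
f 5 1 7
f 5 7 6
f 6 7 8
f 6 8 4
f 7 1 9
f 7 9 8
f 8 9 10
f 8 10 4
f 9 1 11
f 9 11 10
f 10 11 12
f 10 12 4
f 11 1 13
f 11 13 12
f 12 13 14
f 12 14 4
f 13 1 15
f 13 15 14
f 14 15 16
f 14 16 4
f 15 1 17
f 15 17 16
f 16 17 18
f 16 18 4
f 17 1 2
f 17 2 18
f 18 2 3
f 18 3 4
f 19 30 24
f 19 24 20
f 19 20 26
f 19 26 29
f 19 29 30
f 20 24 28
f 24 30 23
f 30 29 21
f 29 26 25
f 26 20 27
f 22 28 23
f 22 23 21
f 22 21 25
f 22 25 27
f 22 27 28
f 23 28 24
f 21 23 30
f 25 21 29
f 27 25 26
f 28 27 20
f 32 31 35
f 32 35 33
f 33 35 36
f 33 36 34
f 35 31 37
f 35 37 36
f 36 37 38
f 36 38 34
f 37 31 39
f 37 39 38
f 38 39 40
f 38 40 34
f 39 31 41
f 39 41 40
f 40 41 42
f 40 42 34
f 41 31 43
f 41 43 42
f 42 43 44
f 42 44 34
f 43 31 45
f 43 45 44
f 44 45 46
f 44 46 34
f 45 31 47
f 45 47 46
f 46 47 48
f 46 48 34
f 47 31 49
f 47 49 48
f 48 49 50
f 48 50 34
f 49 31 51
f 49 51 50
f 50 51 52
f 50 52 34
f 51 31 53
f 51 53 52
f 52 53 54
f 52 54 34
f 53 31 55
f 53 55 54
f 54 55 56
f 54 56 34
f 55 31 57
f 55 57 56
f 56 57 58
f 56 58 34
f 57 31 32
f 57 32 58
f 58 32 33
f 58 33 34



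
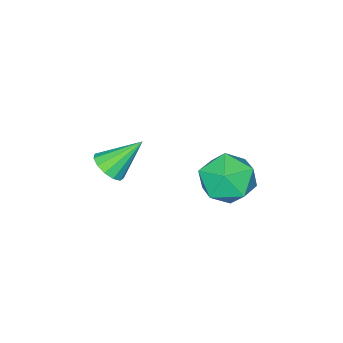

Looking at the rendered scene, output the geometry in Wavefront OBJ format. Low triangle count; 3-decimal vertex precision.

v 1.604 4.535 -3.666
v 2.581 4.814 -3.36
v 1.899 2.926 -3.14
v 2.876 3.205 -2.834
v 2.03 3.572 -2.308
v 1.848 4.567 -2.633
v 2.632 3.173 -3.867
v 2.45 4.168 -4.192
v 3.217 3.973 -3.485
v 2.845 4.219 -2.521
v 1.635 3.521 -3.979
v 1.263 3.767 -3.015
v 3.665 0.114 -3.926
v 4.201 0.439 -3.689
v 2.775 0.786 -2.834
v 4.048 0.663 -3.951
v 3.774 0.714 -4.205
v 3.465 0.574 -4.371
v 3.219 0.288 -4.395
v 3.115 -0.053 -4.271
v 3.185 -0.341 -4.037
v 3.408 -0.484 -3.767
v 3.712 -0.437 -3.548
v 4.001 -0.215 -3.449
v 4.183 0.111 -3.502
f 1 12 6
f 1 6 2
f 1 2 8
f 1 8 11
f 1 11 12
f 2 6 10
f 6 12 5
f 12 11 3
f 11 8 7
f 8 2 9
f 4 10 5
f 4 5 3
f 4 3 7
f 4 7 9
f 4 9 10
f 5 10 6
f 3 5 12
f 7 3 11
f 9 7 8
f 10 9 2
f 14 13 16
f 14 16 15
f 16 13 17
f 16 17 15
f 17 13 18
f 17 18 15
f 18 13 19
f 18 19 15
f 19 13 20
f 19 20 15
f 20 13 21
f 20 21 15
f 21 13 22
f 21 22 15
f 22 13 23
f 22 23 15
f 23 13 24
f 23 24 15
f 24 13 25
f 24 25 15
f 25 13 14
f 25 14 15



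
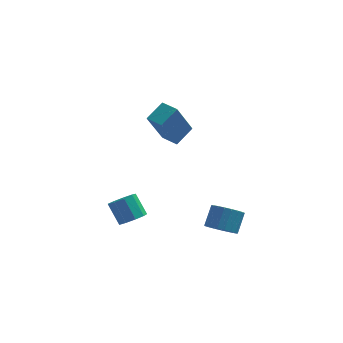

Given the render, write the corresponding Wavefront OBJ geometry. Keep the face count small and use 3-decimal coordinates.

v -2.166 -3.423 -1.32
v -1.677 -3.642 -0.918
v -2.164 -3.075 -0.018
v -2.654 -2.857 -0.42
v -1.558 -3.241 -1.106
v -2.045 -2.674 -0.206
v -1.724 -2.926 -1.394
v -2.211 -2.359 -0.494
v -2.097 -2.843 -1.648
v -2.584 -2.276 -0.747
v -2.502 -3.032 -1.748
v -2.989 -2.465 -0.848
v -2.75 -3.404 -1.648
v -3.237 -2.837 -0.748
v -2.725 -3.785 -1.395
v -3.213 -3.218 -0.495
v -2.439 -3.997 -1.106
v -2.926 -3.43 -0.206
v -2.025 -3.94 -0.918
v -2.512 -3.374 -0.018
v -0.932 2.194 0.085
v -1.619 1.352 1.929
v -0.238 2.902 0.667
v -0.924 2.06 2.511
v -0.276 1.58 0.049
v -0.962 0.738 1.893
v 0.419 2.288 0.631
v -0.268 1.446 2.475
v 1.596 -3.851 -1.66
v 2.301 -4.055 -1.756
v 2.609 -3.372 -0.936
v 1.904 -3.169 -0.84
v 2.277 -3.815 -1.947
v 2.585 -3.132 -1.127
v 2.135 -3.581 -2.088
v 2.444 -2.898 -1.269
v 1.9 -3.394 -2.155
v 2.209 -2.711 -1.336
v 1.613 -3.286 -2.137
v 1.921 -2.604 -1.317
v 1.322 -3.276 -2.036
v 1.631 -2.593 -1.217
v 1.079 -3.365 -1.87
v 1.388 -2.683 -1.051
v 0.925 -3.538 -1.668
v 1.234 -2.856 -0.848
v 0.887 -3.766 -1.464
v 1.196 -3.084 -0.645
v 0.972 -4.008 -1.294
v 1.28 -3.326 -0.475
v 1.164 -4.223 -1.188
v 1.473 -3.541 -0.368
v 1.431 -4.374 -1.163
v 1.74 -3.692 -0.343
v 1.727 -4.434 -1.223
v 2.035 -3.752 -0.404
v 2 -4.394 -1.36
v 2.308 -3.712 -0.54
v 2.203 -4.26 -1.548
v 2.511 -3.577 -0.729
f 2 1 5
f 2 5 3
f 3 5 6
f 3 6 4
f 5 1 7
f 5 7 6
f 6 7 8
f 6 8 4
f 7 1 9
f 7 9 8
f 8 9 10
f 8 10 4
f 9 1 11
f 9 11 10
f 10 11 12
f 10 12 4
f 11 1 13
f 11 13 12
f 12 13 14
f 12 14 4
f 13 1 15
f 13 15 14
f 14 15 16
f 14 16 4
f 15 1 17
f 15 17 16
f 16 17 18
f 16 18 4
f 17 1 19
f 17 19 18
f 18 19 20
f 18 20 4
f 19 1 2
f 19 2 20
f 20 2 3
f 20 3 4
f 22 24 21
f 25 22 21
f 21 24 23
f 23 25 21
f 22 28 24
f 26 22 25
f 26 28 22
f 24 28 23
f 27 25 23
f 23 28 27
f 27 26 25
f 28 26 27
f 30 29 33
f 30 33 31
f 31 33 34
f 31 34 32
f 33 29 35
f 33 35 34
f 34 35 36
f 34 36 32
f 35 29 37
f 35 37 36
f 36 37 38
f 36 38 32
f 37 29 39
f 37 39 38
f 38 39 40
f 38 40 32
f 39 29 41
f 39 41 40
f 40 41 42
f 40 42 32
f 41 29 43
f 41 43 42
f 42 43 44
f 42 44 32
f 43 29 45
f 43 45 44
f 44 45 46
f 44 46 32
f 45 29 47
f 45 47 46
f 46 47 48
f 46 48 32
f 47 29 49
f 47 49 48
f 48 49 50
f 48 50 32
f 49 29 51
f 49 51 50
f 50 51 52
f 50 52 32
f 51 29 53
f 51 53 52
f 52 53 54
f 52 54 32
f 53 29 55
f 53 55 54
f 54 55 56
f 54 56 32
f 55 29 57
f 55 57 56
f 56 57 58
f 56 58 32
f 57 29 59
f 57 59 58
f 58 59 60
f 58 60 32
f 59 29 30
f 59 30 60
f 60 30 31
f 60 31 32

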